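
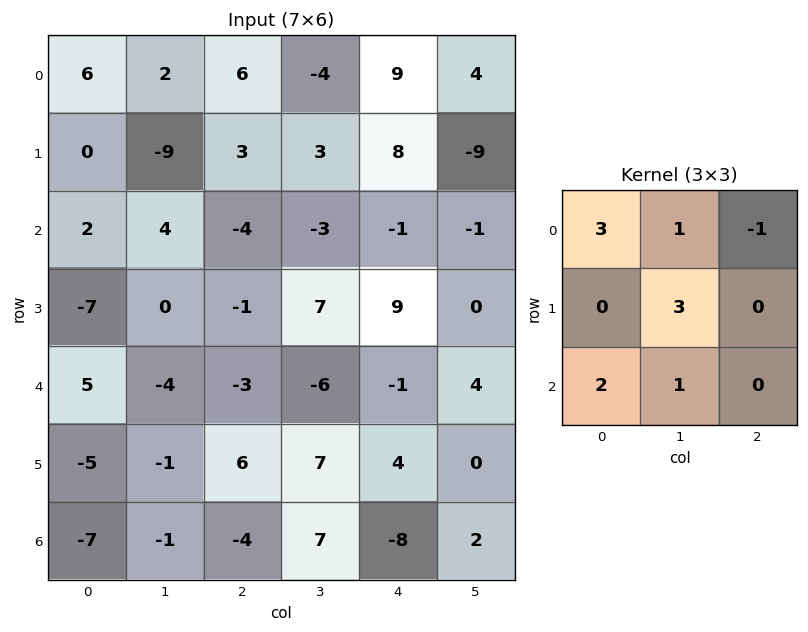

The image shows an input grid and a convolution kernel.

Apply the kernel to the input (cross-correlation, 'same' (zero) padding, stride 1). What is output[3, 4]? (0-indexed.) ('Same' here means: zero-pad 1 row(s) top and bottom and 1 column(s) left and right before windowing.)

5

The receptive field on the zero-padded input at this output position is [-3 -1 -1 / 7 9 0 / -6 -1 4]. Elementwise product with the kernel and sum: -3·3 + -1·1 + -1·-1 + 9·3 + -6·2 + -1·1.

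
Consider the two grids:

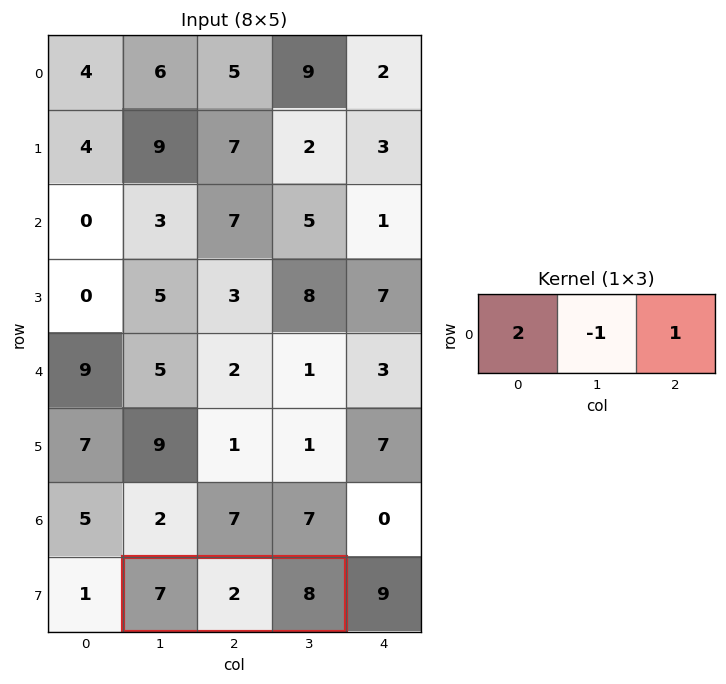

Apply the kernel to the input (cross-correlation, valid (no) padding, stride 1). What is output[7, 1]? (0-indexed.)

The receptive field on the input at this output position is [7 2 8]. Elementwise product with the kernel and sum: 7·2 + 2·-1 + 8·1.

20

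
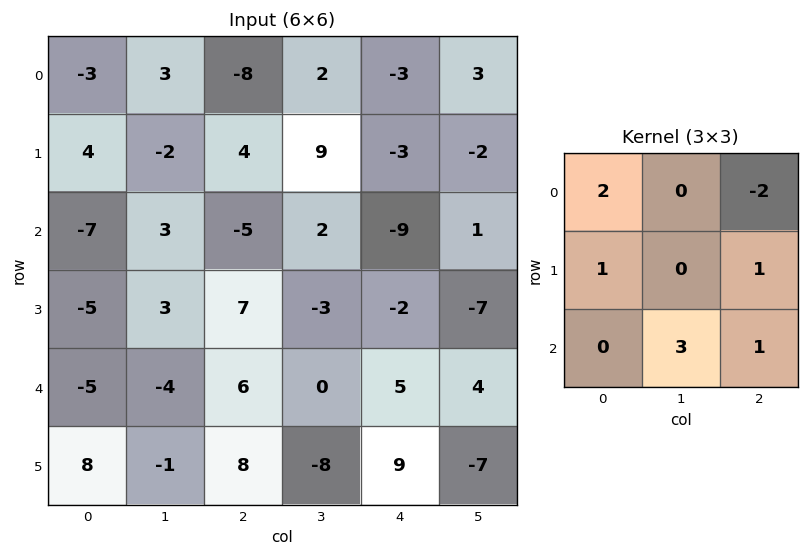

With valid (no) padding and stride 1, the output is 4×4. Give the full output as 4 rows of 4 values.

22 -4 -12 -21
4 1 -11 12
-8 20 18 11
-18 24 14 32

Output[0,0]: The receptive field on the input at this output position is [-3 3 -8 / 4 -2 4 / -7 3 -5]. Elementwise product with the kernel and sum: -3·2 + -8·-2 + 4·1 + 4·1 + 3·3 + -5·1.
Output[0,1]: The receptive field on the input at this output position is [3 -8 2 / -2 4 9 / 3 -5 2]. Elementwise product with the kernel and sum: 3·2 + 2·-2 + -2·1 + 9·1 + -5·3 + 2·1.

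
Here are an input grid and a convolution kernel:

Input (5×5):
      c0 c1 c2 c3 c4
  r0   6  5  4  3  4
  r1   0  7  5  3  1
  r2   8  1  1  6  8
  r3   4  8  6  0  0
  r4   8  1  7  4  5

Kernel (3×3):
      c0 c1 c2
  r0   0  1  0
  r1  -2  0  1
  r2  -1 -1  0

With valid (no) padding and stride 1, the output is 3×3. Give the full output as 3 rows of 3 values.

1 -9 -13
-20 -5 3
-10 -23 -17

Output[0,0]: The receptive field on the input at this output position is [6 5 4 / 0 7 5 / 8 1 1]. Elementwise product with the kernel and sum: 5·1 + 0·-2 + 5·1 + 8·-1 + 1·-1.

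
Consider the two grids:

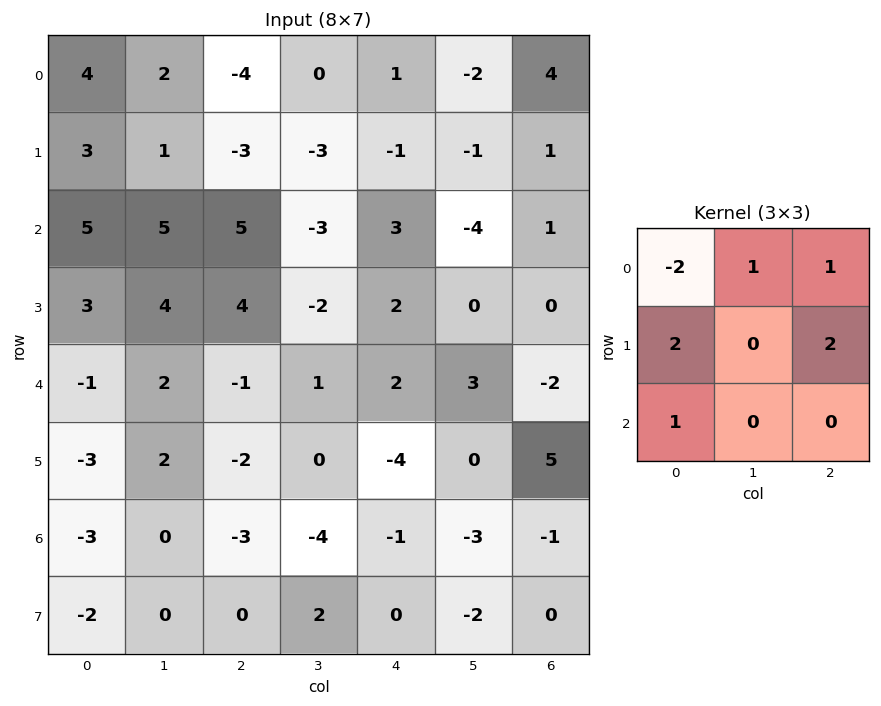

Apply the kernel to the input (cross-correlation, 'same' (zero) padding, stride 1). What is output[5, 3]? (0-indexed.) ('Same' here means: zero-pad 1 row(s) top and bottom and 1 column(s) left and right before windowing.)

The receptive field on the zero-padded input at this output position is [-1 1 2 / -2 0 -4 / -3 -4 -1]. Elementwise product with the kernel and sum: -1·-2 + 1·1 + 2·1 + -2·2 + -4·2 + -3·1.

-10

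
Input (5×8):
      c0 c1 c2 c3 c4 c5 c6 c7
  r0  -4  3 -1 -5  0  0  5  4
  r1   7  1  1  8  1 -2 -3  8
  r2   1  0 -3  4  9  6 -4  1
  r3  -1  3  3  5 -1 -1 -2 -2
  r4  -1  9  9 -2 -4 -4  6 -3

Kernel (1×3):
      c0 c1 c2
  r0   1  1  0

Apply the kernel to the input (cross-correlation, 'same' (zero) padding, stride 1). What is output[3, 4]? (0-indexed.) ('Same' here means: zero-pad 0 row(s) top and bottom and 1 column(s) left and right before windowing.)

4

The receptive field on the zero-padded input at this output position is [5 -1 -1]. Elementwise product with the kernel and sum: 5·1 + -1·1.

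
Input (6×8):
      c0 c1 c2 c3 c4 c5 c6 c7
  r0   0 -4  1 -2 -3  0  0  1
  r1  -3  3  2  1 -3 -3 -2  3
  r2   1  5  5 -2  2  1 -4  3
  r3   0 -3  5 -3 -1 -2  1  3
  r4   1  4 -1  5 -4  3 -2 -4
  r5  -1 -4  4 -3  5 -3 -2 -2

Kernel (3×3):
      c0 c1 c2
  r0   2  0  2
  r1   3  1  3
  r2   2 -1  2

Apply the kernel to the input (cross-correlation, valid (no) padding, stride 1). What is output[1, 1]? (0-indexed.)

5

The receptive field on the input at this output position is [3 2 1 / 5 5 -2 / -3 5 -3]. Elementwise product with the kernel and sum: 3·2 + 1·2 + 5·3 + 5·1 + -2·3 + -3·2 + 5·-1 + -3·2.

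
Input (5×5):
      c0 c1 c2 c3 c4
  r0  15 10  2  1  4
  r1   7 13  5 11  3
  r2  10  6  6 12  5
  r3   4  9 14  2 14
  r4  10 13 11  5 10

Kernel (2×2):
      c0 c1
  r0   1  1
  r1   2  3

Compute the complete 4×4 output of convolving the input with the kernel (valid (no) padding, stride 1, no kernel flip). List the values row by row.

Output[0,0]: The receptive field on the input at this output position is [15 10 / 7 13]. Elementwise product with the kernel and sum: 15·1 + 10·1 + 7·2 + 13·3.
Output[0,1]: The receptive field on the input at this output position is [10 2 / 13 5]. Elementwise product with the kernel and sum: 10·1 + 2·1 + 13·2 + 5·3.

78 53 46 36
58 48 64 53
51 72 52 63
72 82 53 56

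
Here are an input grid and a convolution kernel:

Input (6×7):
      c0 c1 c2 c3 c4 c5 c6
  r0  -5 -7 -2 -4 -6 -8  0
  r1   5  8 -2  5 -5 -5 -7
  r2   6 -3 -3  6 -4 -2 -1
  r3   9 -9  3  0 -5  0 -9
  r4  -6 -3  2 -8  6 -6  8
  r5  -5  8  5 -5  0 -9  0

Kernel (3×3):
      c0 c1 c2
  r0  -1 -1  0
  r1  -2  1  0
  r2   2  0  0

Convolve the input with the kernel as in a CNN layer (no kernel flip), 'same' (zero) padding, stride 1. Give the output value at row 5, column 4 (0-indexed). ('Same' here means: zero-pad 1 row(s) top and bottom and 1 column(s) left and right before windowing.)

The receptive field on the zero-padded input at this output position is [-8 6 -6 / -5 0 -9 / 0 0 0]. Elementwise product with the kernel and sum: -8·-1 + 6·-1 + -5·-2 + 0·1 + 0·2.

12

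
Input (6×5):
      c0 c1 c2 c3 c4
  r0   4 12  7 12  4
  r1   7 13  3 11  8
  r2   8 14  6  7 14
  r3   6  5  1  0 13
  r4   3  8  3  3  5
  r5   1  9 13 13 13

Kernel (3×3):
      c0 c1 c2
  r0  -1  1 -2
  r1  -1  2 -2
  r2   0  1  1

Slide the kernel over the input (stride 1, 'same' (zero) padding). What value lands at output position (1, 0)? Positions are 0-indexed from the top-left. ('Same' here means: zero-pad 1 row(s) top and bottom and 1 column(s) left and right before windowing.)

The receptive field on the zero-padded input at this output position is [0 4 12 / 0 7 13 / 0 8 14]. Elementwise product with the kernel and sum: 0·-1 + 4·1 + 12·-2 + 0·-1 + 7·2 + 13·-2 + 8·1 + 14·1.

-10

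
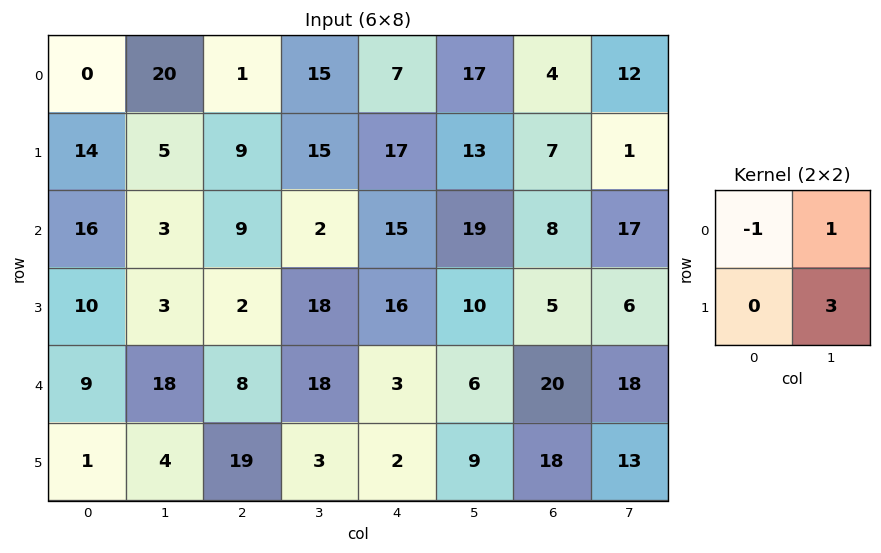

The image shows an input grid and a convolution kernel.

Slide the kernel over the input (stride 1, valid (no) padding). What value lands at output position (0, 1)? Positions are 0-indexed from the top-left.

8

The receptive field on the input at this output position is [20 1 / 5 9]. Elementwise product with the kernel and sum: 20·-1 + 1·1 + 9·3.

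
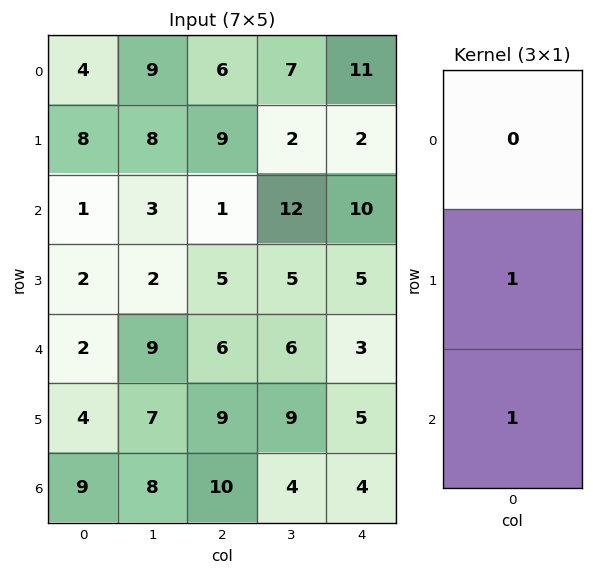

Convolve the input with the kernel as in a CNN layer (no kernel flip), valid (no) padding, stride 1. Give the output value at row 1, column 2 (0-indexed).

The receptive field on the input at this output position is [9 / 1 / 5]. Elementwise product with the kernel and sum: 1·1 + 5·1.

6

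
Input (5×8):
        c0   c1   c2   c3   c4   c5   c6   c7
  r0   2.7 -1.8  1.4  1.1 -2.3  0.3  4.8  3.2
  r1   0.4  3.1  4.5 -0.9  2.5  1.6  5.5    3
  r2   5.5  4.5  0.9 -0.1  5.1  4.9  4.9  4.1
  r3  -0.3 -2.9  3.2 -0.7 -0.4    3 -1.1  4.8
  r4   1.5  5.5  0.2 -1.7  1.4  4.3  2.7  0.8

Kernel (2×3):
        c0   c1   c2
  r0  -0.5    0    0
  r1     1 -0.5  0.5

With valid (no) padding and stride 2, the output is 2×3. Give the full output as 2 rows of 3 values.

Output[0,0]: The receptive field on the input at this output position is [2.7 -1.8 1.4 / 0.4 3.1 4.5]. Elementwise product with the kernel and sum: 2.7·-0.5 + 0.4·1 + 3.1·-0.5 + 4.5·0.5.

-0.25 5.5 5.6
0 2.9 -5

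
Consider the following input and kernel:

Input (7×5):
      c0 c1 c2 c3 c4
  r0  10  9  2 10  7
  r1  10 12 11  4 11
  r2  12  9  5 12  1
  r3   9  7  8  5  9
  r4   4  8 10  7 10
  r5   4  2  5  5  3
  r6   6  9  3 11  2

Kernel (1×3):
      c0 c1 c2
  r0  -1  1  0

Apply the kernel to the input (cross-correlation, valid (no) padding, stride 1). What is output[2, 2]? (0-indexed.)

The receptive field on the input at this output position is [5 12 1]. Elementwise product with the kernel and sum: 5·-1 + 12·1.

7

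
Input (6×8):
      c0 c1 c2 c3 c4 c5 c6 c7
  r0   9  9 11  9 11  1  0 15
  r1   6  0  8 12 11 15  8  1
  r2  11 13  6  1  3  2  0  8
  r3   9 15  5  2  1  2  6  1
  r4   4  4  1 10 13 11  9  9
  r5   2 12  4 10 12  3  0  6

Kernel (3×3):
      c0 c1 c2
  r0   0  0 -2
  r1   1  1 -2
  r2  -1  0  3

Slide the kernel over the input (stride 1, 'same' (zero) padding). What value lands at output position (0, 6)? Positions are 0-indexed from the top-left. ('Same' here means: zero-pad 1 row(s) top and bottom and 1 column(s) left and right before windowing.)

The receptive field on the zero-padded input at this output position is [0 0 0 / 1 0 15 / 15 8 1]. Elementwise product with the kernel and sum: 0·-2 + 1·1 + 0·1 + 15·-2 + 15·-1 + 1·3.

-41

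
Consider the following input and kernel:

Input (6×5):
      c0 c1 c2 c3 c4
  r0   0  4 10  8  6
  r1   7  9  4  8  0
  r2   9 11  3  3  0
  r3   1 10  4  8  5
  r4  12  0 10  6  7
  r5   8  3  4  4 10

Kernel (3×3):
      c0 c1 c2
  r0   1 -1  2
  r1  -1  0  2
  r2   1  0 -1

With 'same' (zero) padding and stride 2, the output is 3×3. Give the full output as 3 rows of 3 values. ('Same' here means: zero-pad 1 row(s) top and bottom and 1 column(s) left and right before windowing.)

Output[0,0]: The receptive field on the zero-padded input at this output position is [0 0 0 / 0 0 4 / 0 7 9]. Elementwise product with the kernel and sum: 0·1 + 0·-1 + 0·2 + 0·-1 + 4·2 + 0·1 + 9·-1.
Output[0,1]: The receptive field on the zero-padded input at this output position is [0 0 0 / 4 10 8 / 9 4 8]. Elementwise product with the kernel and sum: 0·1 + 0·-1 + 0·2 + 4·-1 + 8·2 + 9·1 + 8·-1.

-1 13 0
23 18 13
16 33 1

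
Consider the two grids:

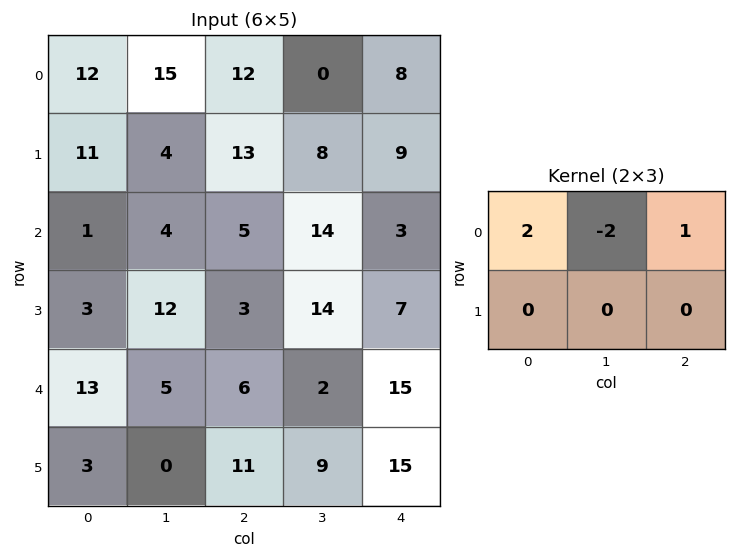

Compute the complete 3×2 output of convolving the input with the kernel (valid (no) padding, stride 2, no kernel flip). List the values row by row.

Output[0,0]: The receptive field on the input at this output position is [12 15 12 / 11 4 13]. Elementwise product with the kernel and sum: 12·2 + 15·-2 + 12·1.

6 32
-1 -15
22 23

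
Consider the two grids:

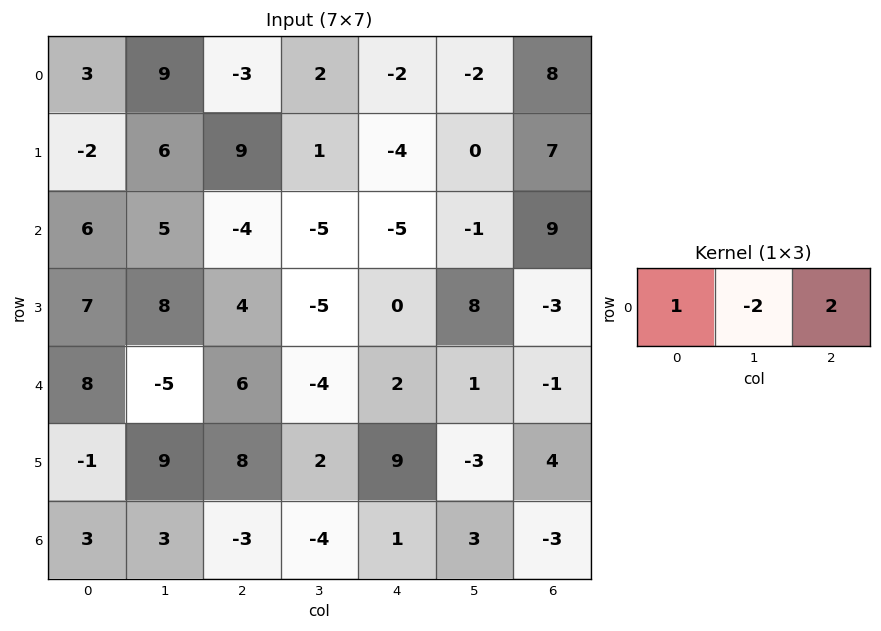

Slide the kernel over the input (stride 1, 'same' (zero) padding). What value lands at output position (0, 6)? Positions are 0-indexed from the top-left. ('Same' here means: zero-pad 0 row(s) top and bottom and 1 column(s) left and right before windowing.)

-18

The receptive field on the zero-padded input at this output position is [-2 8 0]. Elementwise product with the kernel and sum: -2·1 + 8·-2 + 0·2.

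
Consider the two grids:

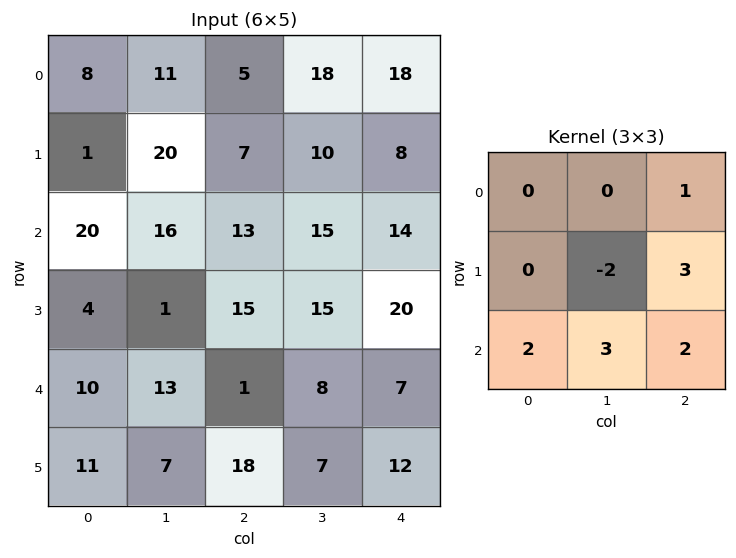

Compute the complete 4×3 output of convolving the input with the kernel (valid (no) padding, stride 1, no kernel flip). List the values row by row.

100 135 121
55 106 135
117 75 84
71 119 106

Output[0,0]: The receptive field on the input at this output position is [8 11 5 / 1 20 7 / 20 16 13]. Elementwise product with the kernel and sum: 5·1 + 20·-2 + 7·3 + 20·2 + 16·3 + 13·2.
Output[0,1]: The receptive field on the input at this output position is [11 5 18 / 20 7 10 / 16 13 15]. Elementwise product with the kernel and sum: 18·1 + 7·-2 + 10·3 + 16·2 + 13·3 + 15·2.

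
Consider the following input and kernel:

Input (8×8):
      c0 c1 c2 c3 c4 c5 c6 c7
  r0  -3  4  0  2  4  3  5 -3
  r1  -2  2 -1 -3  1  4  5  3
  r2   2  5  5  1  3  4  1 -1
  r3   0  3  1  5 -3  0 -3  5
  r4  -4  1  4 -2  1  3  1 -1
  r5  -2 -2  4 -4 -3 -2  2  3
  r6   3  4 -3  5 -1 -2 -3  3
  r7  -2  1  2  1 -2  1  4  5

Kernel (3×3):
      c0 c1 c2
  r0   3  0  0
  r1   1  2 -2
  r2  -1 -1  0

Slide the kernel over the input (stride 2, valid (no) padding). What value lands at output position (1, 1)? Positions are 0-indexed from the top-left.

The receptive field on the input at this output position is [5 1 3 / 1 5 -3 / 4 -2 1]. Elementwise product with the kernel and sum: 5·3 + 1·1 + 5·2 + -3·-2 + 4·-1 + -2·-1.

30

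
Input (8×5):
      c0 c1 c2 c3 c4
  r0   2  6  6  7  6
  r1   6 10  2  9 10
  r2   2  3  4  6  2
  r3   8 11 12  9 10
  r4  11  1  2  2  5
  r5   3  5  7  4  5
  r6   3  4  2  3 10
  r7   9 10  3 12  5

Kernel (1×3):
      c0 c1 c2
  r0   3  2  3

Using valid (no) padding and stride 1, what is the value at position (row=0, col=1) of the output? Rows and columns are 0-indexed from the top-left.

The receptive field on the input at this output position is [6 6 7]. Elementwise product with the kernel and sum: 6·3 + 6·2 + 7·3.

51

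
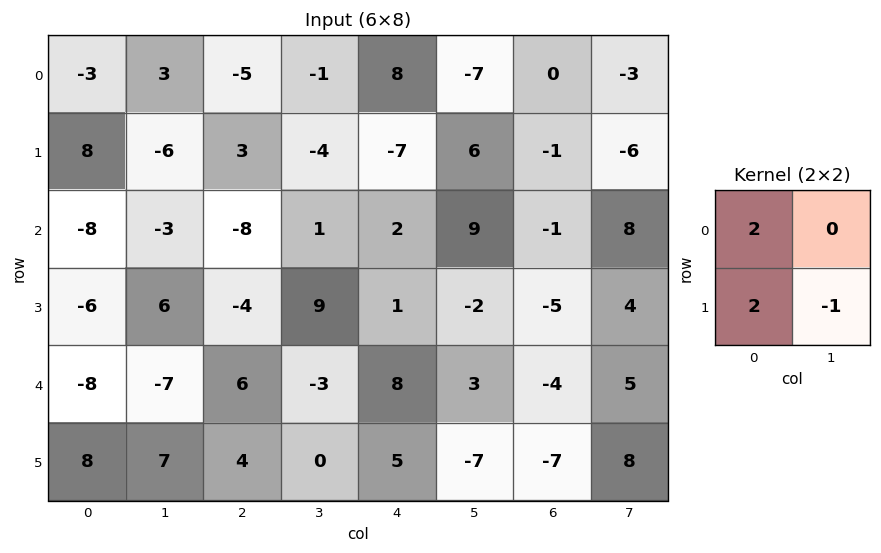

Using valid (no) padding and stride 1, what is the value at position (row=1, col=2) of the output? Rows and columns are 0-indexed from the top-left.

-11

The receptive field on the input at this output position is [3 -4 / -8 1]. Elementwise product with the kernel and sum: 3·2 + -8·2 + 1·-1.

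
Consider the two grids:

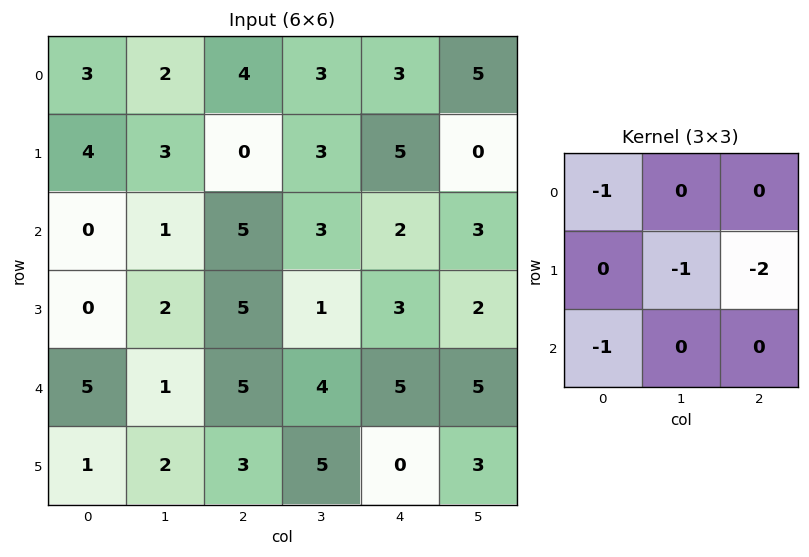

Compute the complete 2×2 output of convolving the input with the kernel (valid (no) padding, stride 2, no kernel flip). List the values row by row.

-6 -22
-17 -17

Output[0,0]: The receptive field on the input at this output position is [3 2 4 / 4 3 0 / 0 1 5]. Elementwise product with the kernel and sum: 3·-1 + 3·-1 + 0·-2 + 0·-1.
Output[0,1]: The receptive field on the input at this output position is [4 3 3 / 0 3 5 / 5 3 2]. Elementwise product with the kernel and sum: 4·-1 + 3·-1 + 5·-2 + 5·-1.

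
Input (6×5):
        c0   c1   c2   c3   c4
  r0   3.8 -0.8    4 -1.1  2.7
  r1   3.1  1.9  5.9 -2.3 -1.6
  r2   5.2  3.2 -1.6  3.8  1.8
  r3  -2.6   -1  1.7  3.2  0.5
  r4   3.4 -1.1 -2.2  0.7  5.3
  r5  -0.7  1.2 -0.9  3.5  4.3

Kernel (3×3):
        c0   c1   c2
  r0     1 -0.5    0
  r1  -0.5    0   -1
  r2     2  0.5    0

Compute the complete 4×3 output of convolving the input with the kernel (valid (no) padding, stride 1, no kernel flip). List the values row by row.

Output[0,0]: The receptive field on the input at this output position is [3.8 -0.8 4 / 3.1 1.9 5.9 / 5.2 3.2 -1.6]. Elementwise product with the kernel and sum: 3.8·1 + -0.8·-0.5 + 3.1·-0.5 + 5.9·-1 + 5.2·2 + 3.2·0.5.
Output[0,1]: The receptive field on the input at this output position is [-0.8 4 -1.1 / 1.9 5.9 -2.3 / 3.2 -1.6 3.8]. Elementwise product with the kernel and sum: -0.8·1 + 4·-0.5 + 1.9·-0.5 + -2.3·-1 + 3.2·2 + -1.6·0.5.

8.75 4.15 1.9
-4.55 -7.6 11.05
9.45 -2 -8.9
-2.4 -0.05 -4.15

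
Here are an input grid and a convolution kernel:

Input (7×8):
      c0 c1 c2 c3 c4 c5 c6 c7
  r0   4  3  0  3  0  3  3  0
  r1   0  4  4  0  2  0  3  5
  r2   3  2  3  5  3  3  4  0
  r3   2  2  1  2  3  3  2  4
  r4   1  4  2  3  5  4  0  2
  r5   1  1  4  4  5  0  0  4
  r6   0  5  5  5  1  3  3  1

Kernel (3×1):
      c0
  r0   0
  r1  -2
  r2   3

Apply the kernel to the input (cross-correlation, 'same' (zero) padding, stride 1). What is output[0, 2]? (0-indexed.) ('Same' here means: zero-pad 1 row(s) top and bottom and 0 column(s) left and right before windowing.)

12

The receptive field on the zero-padded input at this output position is [0 / 0 / 4]. Elementwise product with the kernel and sum: 0·-2 + 4·3.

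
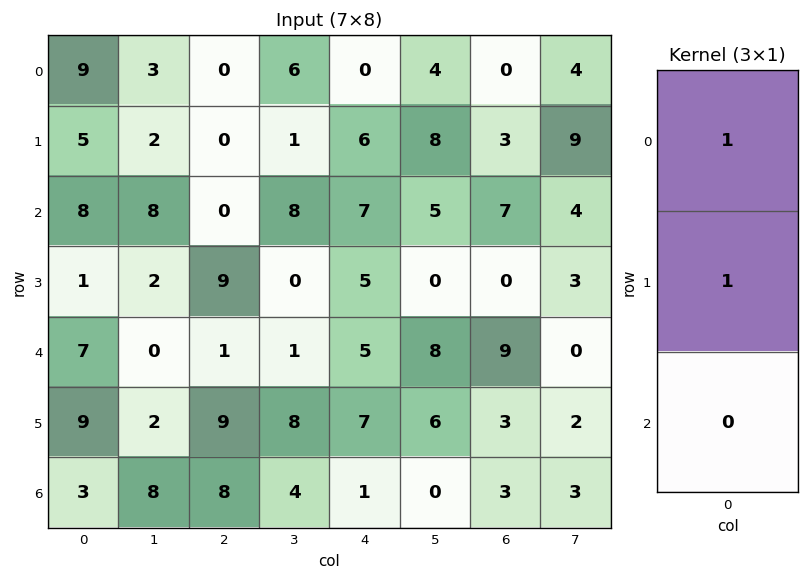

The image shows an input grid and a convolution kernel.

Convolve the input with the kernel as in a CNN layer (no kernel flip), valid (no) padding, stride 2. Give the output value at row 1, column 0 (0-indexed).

The receptive field on the input at this output position is [8 / 1 / 7]. Elementwise product with the kernel and sum: 8·1 + 1·1.

9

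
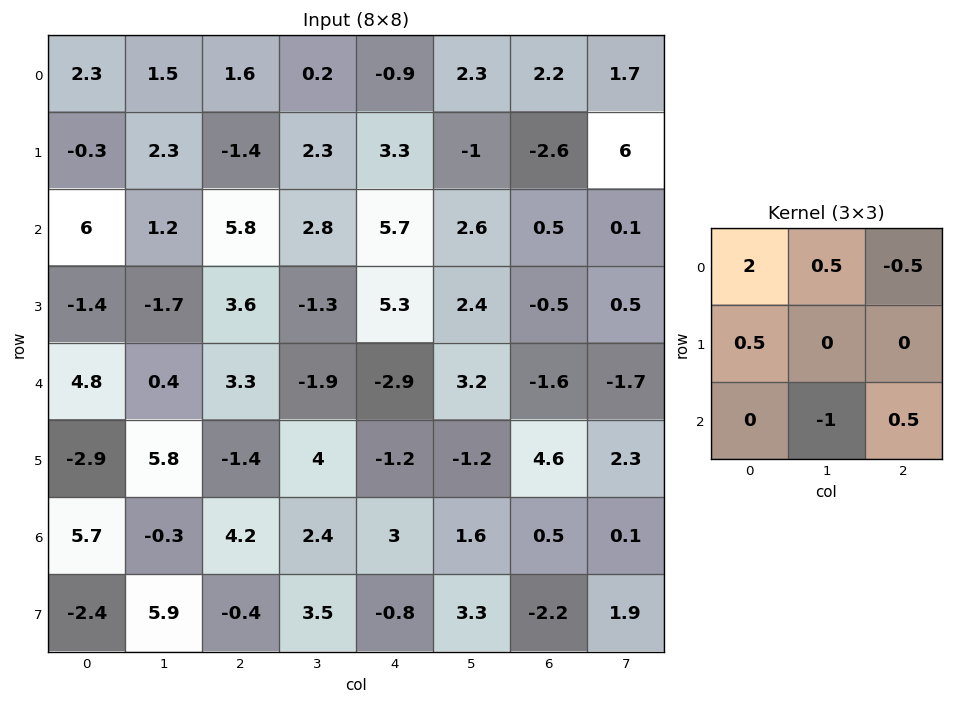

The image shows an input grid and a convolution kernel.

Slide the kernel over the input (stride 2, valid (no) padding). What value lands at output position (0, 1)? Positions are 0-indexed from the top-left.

The receptive field on the input at this output position is [1.6 0.2 -0.9 / -1.4 2.3 3.3 / 5.8 2.8 5.7]. Elementwise product with the kernel and sum: 1.6·2 + 0.2·0.5 + -0.9·-0.5 + -1.4·0.5 + 2.8·-1 + 5.7·0.5.

3.1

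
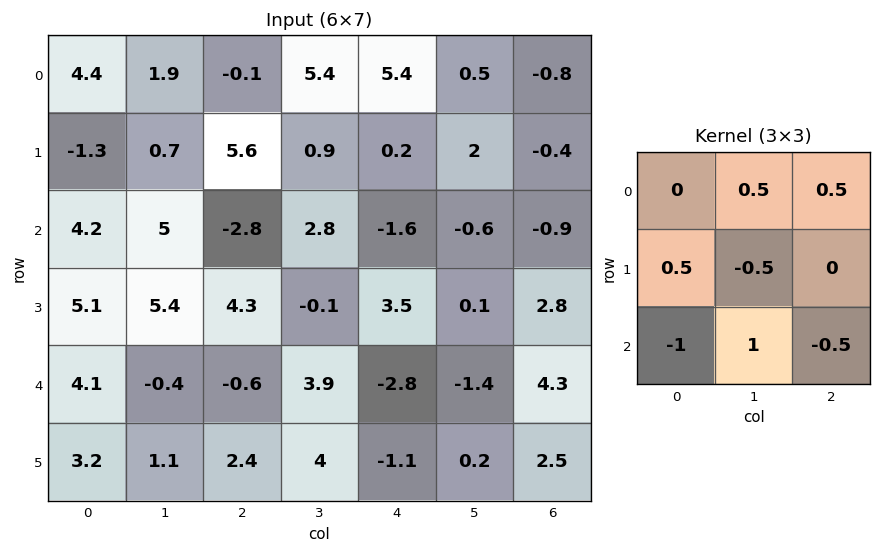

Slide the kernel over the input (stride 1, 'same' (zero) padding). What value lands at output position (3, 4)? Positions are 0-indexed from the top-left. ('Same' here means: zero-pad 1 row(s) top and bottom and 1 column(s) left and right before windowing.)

The receptive field on the zero-padded input at this output position is [2.8 -1.6 -0.6 / -0.1 3.5 0.1 / 3.9 -2.8 -1.4]. Elementwise product with the kernel and sum: -1.6·0.5 + -0.6·0.5 + -0.1·0.5 + 3.5·-0.5 + 3.9·-1 + -2.8·1 + -1.4·-0.5.

-8.9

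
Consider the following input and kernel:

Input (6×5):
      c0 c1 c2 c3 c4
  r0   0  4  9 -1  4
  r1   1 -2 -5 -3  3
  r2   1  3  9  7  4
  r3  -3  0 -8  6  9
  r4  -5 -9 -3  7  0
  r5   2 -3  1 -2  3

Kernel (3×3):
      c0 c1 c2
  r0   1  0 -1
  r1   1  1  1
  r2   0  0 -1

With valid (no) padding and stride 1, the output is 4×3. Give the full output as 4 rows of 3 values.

-24 -12 -4
27 14 3
-16 -13 12
-13 -9 -16

Output[0,0]: The receptive field on the input at this output position is [0 4 9 / 1 -2 -5 / 1 3 9]. Elementwise product with the kernel and sum: 0·1 + 9·-1 + 1·1 + -2·1 + -5·1 + 9·-1.
Output[0,1]: The receptive field on the input at this output position is [4 9 -1 / -2 -5 -3 / 3 9 7]. Elementwise product with the kernel and sum: 4·1 + -1·-1 + -2·1 + -5·1 + -3·1 + 7·-1.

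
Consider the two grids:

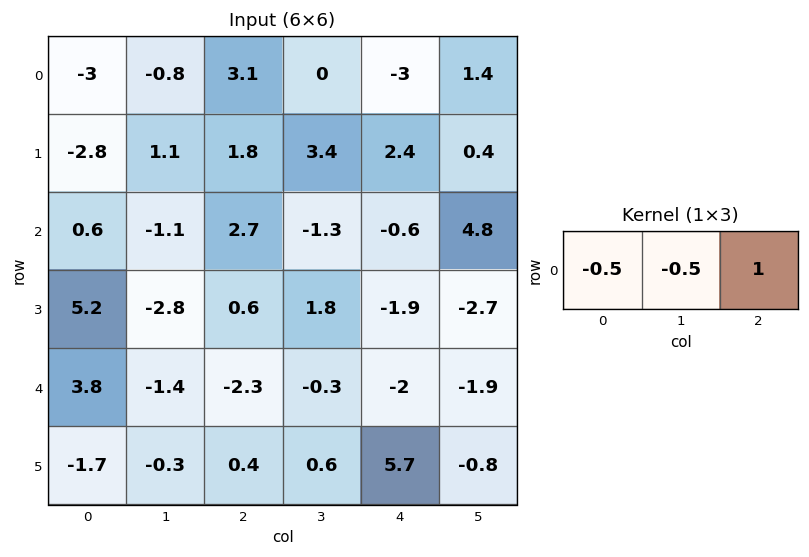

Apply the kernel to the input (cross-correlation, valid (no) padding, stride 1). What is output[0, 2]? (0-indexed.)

The receptive field on the input at this output position is [3.1 0 -3]. Elementwise product with the kernel and sum: 3.1·-0.5 + 0·-0.5 + -3·1.

-4.55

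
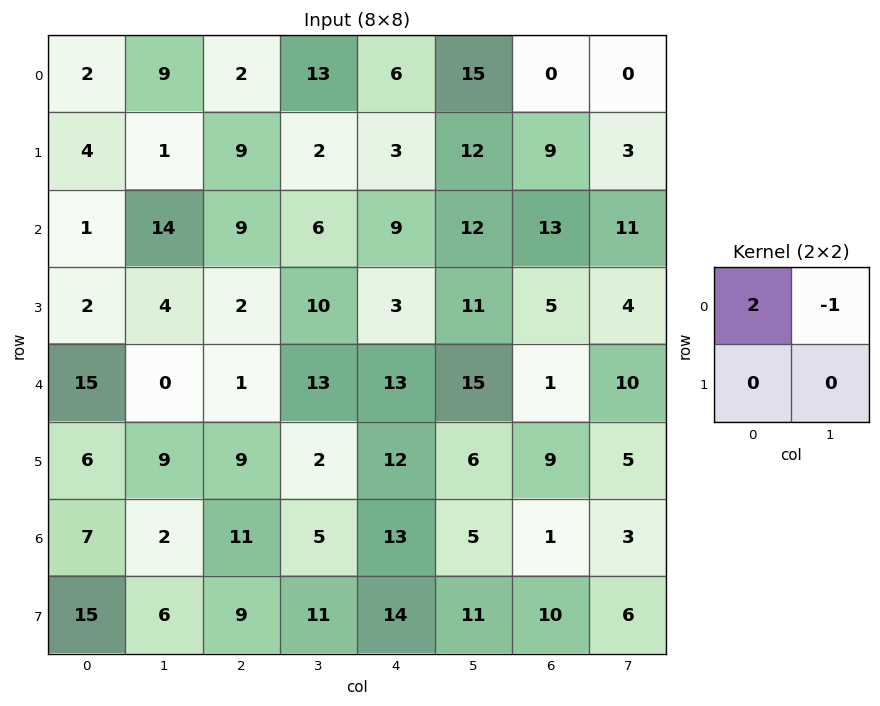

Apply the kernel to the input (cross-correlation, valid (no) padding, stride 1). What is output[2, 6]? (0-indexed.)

The receptive field on the input at this output position is [13 11 / 5 4]. Elementwise product with the kernel and sum: 13·2 + 11·-1.

15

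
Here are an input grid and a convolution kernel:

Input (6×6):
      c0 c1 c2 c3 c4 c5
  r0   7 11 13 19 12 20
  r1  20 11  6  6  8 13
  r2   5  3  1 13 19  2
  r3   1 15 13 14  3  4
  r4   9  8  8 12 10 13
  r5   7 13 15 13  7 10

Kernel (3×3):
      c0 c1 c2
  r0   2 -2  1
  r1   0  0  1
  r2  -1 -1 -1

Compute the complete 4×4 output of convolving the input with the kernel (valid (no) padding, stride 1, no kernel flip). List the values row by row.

Output[0,0]: The receptive field on the input at this output position is [7 11 13 / 20 11 6 / 5 3 1]. Elementwise product with the kernel and sum: 7·2 + 11·-2 + 13·1 + 6·1 + 5·-1 + 3·-1 + 1·-1.
Output[0,1]: The receptive field on the input at this output position is [11 13 19 / 11 6 6 / 3 1 13]. Elementwise product with the kernel and sum: 11·2 + 13·-2 + 19·1 + 6·1 + 3·-1 + 1·-1 + 13·-1.

2 4 -25 13
-4 -13 -3 -10
-7 3 -32 -41
-42 -11 -24 9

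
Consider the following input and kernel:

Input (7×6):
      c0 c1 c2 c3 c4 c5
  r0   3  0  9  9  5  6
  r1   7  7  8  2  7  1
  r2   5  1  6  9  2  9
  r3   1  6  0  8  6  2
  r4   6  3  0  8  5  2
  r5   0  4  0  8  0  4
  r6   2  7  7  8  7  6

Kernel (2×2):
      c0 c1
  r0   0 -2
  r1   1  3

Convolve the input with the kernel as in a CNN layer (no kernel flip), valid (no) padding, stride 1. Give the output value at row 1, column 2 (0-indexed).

The receptive field on the input at this output position is [8 2 / 6 9]. Elementwise product with the kernel and sum: 2·-2 + 6·1 + 9·3.

29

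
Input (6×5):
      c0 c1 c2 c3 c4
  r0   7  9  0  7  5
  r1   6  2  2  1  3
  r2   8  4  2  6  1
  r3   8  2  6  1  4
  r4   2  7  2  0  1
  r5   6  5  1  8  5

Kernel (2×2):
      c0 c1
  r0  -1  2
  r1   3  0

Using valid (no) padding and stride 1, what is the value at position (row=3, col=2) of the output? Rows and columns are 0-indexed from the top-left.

2

The receptive field on the input at this output position is [6 1 / 2 0]. Elementwise product with the kernel and sum: 6·-1 + 1·2 + 2·3.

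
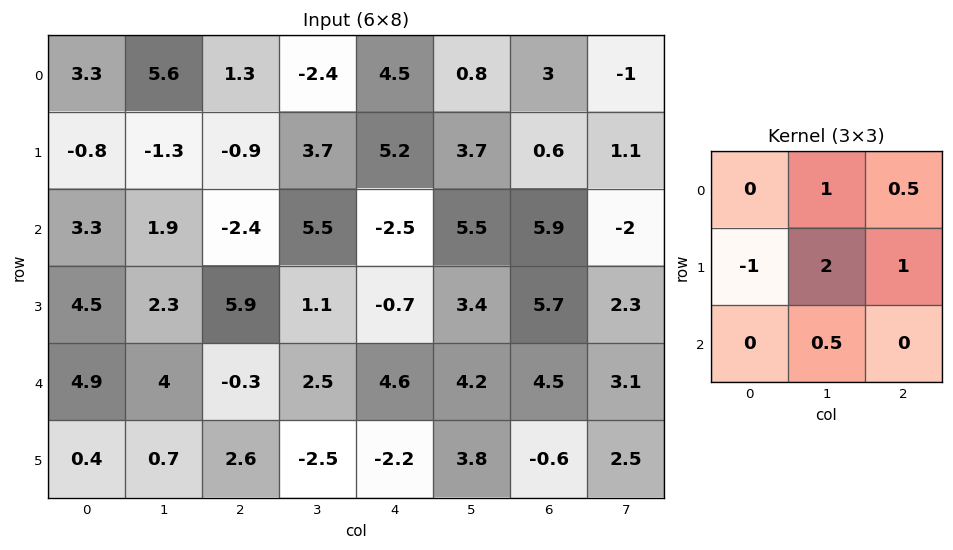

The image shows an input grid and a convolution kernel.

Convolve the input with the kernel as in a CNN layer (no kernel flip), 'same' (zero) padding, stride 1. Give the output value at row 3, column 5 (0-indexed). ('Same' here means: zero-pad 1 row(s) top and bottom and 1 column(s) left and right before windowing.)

The receptive field on the zero-padded input at this output position is [-2.5 5.5 5.9 / -0.7 3.4 5.7 / 4.6 4.2 4.5]. Elementwise product with the kernel and sum: 5.5·1 + 5.9·0.5 + -0.7·-1 + 3.4·2 + 5.7·1 + 4.2·0.5.

23.75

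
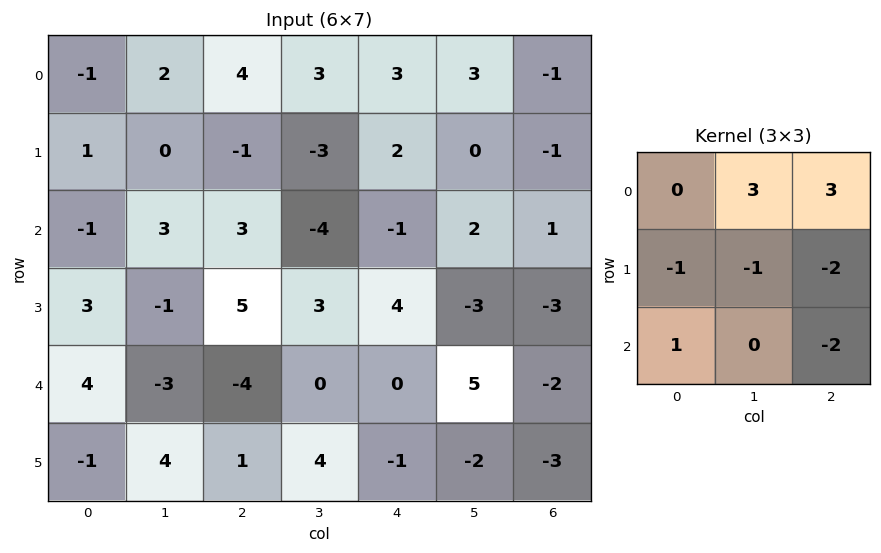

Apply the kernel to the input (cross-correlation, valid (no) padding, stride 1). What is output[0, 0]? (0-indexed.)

The receptive field on the input at this output position is [-1 2 4 / 1 0 -1 / -1 3 3]. Elementwise product with the kernel and sum: 2·3 + 4·3 + 1·-1 + 0·-1 + -1·-2 + -1·1 + 3·-2.

12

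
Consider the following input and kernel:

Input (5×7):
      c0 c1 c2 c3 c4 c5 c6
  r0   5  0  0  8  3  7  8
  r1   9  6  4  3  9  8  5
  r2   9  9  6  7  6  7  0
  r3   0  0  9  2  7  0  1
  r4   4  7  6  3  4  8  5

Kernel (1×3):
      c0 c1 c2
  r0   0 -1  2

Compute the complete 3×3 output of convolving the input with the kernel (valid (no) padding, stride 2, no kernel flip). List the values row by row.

0 -2 9
3 5 -7
5 5 2

Output[0,0]: The receptive field on the input at this output position is [5 0 0]. Elementwise product with the kernel and sum: 0·-1 + 0·2.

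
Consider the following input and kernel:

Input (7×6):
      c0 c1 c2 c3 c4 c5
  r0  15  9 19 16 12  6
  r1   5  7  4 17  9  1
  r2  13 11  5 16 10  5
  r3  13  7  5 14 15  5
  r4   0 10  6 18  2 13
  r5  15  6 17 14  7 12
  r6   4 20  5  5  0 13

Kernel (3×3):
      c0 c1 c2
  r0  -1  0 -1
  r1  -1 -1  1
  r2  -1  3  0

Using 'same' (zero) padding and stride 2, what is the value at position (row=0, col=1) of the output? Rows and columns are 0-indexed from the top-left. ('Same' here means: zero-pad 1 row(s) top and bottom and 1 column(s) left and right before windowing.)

-7

The receptive field on the zero-padded input at this output position is [0 0 0 / 9 19 16 / 7 4 17]. Elementwise product with the kernel and sum: 0·-1 + 0·-1 + 9·-1 + 19·-1 + 16·1 + 7·-1 + 4·3.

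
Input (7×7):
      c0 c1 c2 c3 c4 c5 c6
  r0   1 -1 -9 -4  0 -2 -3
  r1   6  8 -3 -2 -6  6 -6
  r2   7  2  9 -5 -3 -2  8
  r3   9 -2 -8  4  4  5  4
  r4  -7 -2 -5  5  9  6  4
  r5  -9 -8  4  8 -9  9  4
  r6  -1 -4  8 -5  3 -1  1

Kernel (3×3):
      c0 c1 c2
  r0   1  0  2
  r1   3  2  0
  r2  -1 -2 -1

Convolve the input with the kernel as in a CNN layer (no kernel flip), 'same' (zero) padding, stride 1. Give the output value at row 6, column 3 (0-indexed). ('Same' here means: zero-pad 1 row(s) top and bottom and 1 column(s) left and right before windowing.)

0

The receptive field on the zero-padded input at this output position is [4 8 -9 / 8 -5 3 / 0 0 0]. Elementwise product with the kernel and sum: 4·1 + -9·2 + 8·3 + -5·2 + 0·-1 + 0·-2 + 0·-1.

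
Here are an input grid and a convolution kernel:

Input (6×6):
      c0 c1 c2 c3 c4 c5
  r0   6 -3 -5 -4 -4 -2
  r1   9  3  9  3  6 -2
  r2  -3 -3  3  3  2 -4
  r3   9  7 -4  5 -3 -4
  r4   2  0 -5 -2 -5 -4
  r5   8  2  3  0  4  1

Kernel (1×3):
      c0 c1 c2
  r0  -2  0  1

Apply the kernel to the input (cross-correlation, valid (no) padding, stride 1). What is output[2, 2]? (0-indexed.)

The receptive field on the input at this output position is [3 3 2]. Elementwise product with the kernel and sum: 3·-2 + 2·1.

-4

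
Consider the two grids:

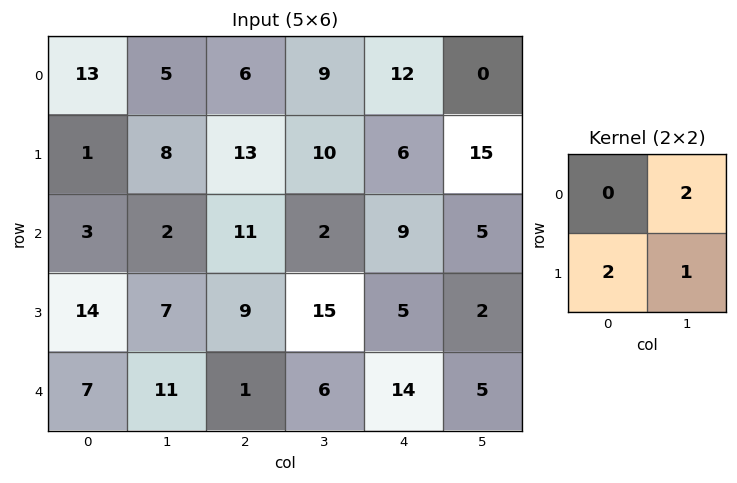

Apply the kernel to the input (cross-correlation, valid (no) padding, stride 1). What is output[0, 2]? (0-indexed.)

54

The receptive field on the input at this output position is [6 9 / 13 10]. Elementwise product with the kernel and sum: 9·2 + 13·2 + 10·1.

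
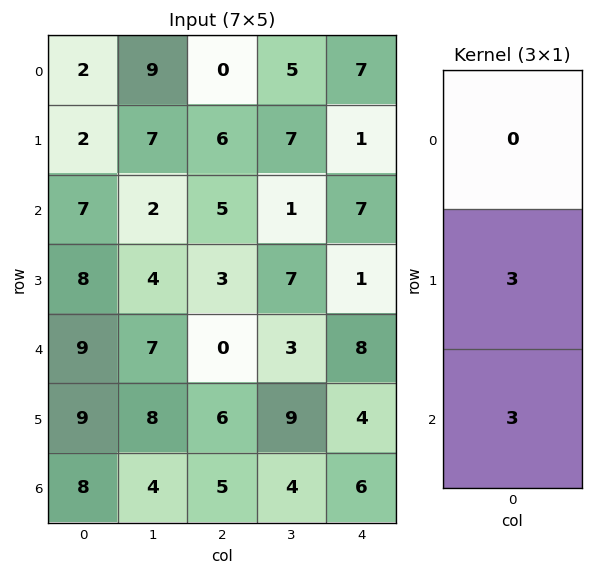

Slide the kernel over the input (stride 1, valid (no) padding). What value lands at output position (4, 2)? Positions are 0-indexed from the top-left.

The receptive field on the input at this output position is [0 / 6 / 5]. Elementwise product with the kernel and sum: 6·3 + 5·3.

33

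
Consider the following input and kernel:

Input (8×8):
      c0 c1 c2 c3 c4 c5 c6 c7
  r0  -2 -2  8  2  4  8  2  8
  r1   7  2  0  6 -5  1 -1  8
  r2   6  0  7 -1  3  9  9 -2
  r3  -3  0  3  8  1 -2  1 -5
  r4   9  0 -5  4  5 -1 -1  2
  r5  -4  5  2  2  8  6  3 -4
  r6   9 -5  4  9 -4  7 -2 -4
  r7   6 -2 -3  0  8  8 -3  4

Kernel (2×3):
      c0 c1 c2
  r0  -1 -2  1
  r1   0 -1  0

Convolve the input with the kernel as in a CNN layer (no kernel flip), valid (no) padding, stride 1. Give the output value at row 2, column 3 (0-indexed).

The receptive field on the input at this output position is [-1 3 9 / 8 1 -2]. Elementwise product with the kernel and sum: -1·-1 + 3·-2 + 9·1 + 1·-1.

3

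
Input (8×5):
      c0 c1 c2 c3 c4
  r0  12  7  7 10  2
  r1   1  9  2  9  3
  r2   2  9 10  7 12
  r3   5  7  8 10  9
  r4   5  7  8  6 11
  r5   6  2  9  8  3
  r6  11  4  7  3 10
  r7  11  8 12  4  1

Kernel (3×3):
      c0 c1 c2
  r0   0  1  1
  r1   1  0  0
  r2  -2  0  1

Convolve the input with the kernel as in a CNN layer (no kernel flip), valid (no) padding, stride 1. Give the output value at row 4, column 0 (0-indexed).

6

The receptive field on the input at this output position is [5 7 8 / 6 2 9 / 11 4 7]. Elementwise product with the kernel and sum: 7·1 + 8·1 + 6·1 + 11·-2 + 7·1.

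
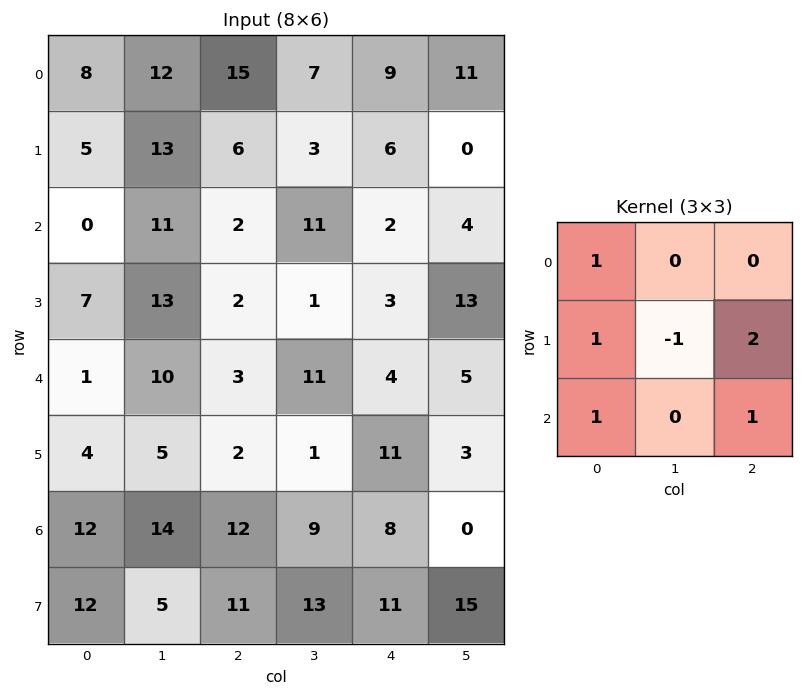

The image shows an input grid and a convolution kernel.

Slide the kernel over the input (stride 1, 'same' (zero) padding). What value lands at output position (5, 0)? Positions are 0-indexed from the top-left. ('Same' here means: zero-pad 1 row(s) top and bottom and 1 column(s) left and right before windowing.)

The receptive field on the zero-padded input at this output position is [0 1 10 / 0 4 5 / 0 12 14]. Elementwise product with the kernel and sum: 0·1 + 0·1 + 4·-1 + 5·2 + 0·1 + 14·1.

20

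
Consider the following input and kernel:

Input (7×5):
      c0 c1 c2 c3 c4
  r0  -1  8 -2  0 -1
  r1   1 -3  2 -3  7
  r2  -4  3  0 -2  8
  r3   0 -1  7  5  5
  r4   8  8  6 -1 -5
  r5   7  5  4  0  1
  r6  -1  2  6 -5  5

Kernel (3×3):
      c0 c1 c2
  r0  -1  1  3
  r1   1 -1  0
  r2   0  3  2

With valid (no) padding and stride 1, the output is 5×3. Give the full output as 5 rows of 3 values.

Output[0,0]: The receptive field on the input at this output position is [-1 8 -2 / 1 -3 2 / -4 3 0]. Elementwise product with the kernel and sum: -1·-1 + 8·1 + -2·3 + 1·1 + -3·-1 + 3·3 + 0·2.
Output[0,1]: The receptive field on the input at this output position is [8 -2 0 / -3 2 -3 / 3 0 -2]. Elementwise product with the kernel and sum: 8·-1 + -2·1 + 0·3 + -3·1 + 2·-1 + 0·3 + -2·2.

16 -19 14
6 30 43
44 -1 11
43 37 22
38 4 -23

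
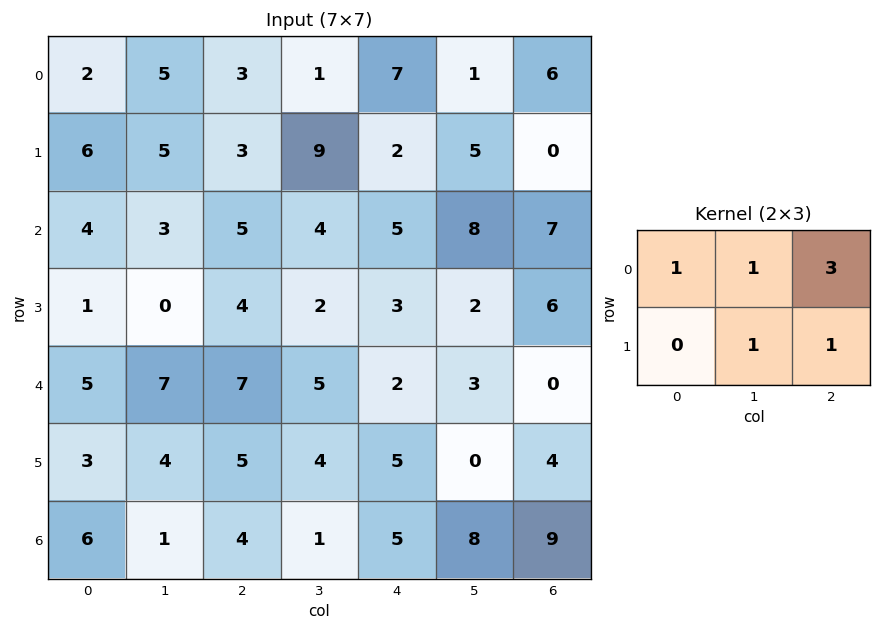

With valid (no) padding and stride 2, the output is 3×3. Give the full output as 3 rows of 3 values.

24 36 31
26 29 42
42 27 9

Output[0,0]: The receptive field on the input at this output position is [2 5 3 / 6 5 3]. Elementwise product with the kernel and sum: 2·1 + 5·1 + 3·3 + 5·1 + 3·1.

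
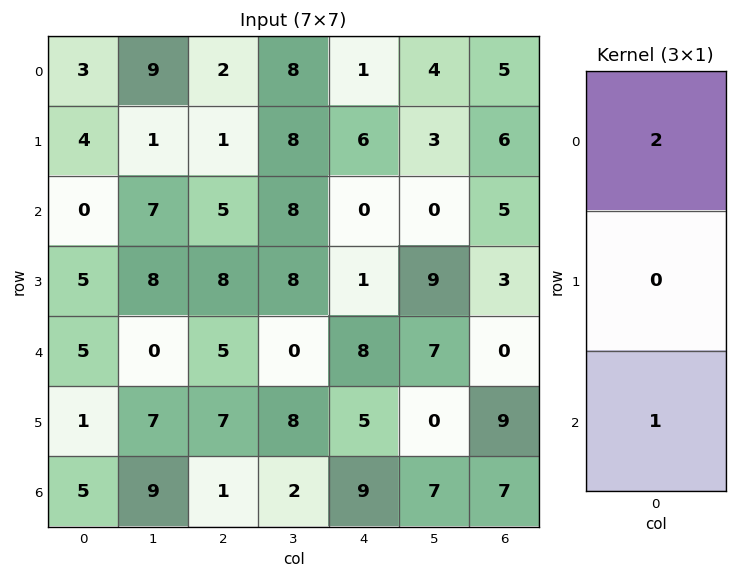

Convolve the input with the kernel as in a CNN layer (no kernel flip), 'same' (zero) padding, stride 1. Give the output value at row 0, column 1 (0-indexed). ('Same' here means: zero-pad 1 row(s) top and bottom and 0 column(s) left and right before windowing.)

The receptive field on the zero-padded input at this output position is [0 / 9 / 1]. Elementwise product with the kernel and sum: 0·2 + 1·1.

1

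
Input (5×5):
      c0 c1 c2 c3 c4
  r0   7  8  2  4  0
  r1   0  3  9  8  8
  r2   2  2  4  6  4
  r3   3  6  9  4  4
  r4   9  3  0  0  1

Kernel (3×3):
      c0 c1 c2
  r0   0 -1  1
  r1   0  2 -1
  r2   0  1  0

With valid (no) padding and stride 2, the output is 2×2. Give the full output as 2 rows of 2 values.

Output[0,0]: The receptive field on the input at this output position is [7 8 2 / 0 3 9 / 2 2 4]. Elementwise product with the kernel and sum: 8·-1 + 2·1 + 3·2 + 9·-1 + 2·1.

-7 10
8 2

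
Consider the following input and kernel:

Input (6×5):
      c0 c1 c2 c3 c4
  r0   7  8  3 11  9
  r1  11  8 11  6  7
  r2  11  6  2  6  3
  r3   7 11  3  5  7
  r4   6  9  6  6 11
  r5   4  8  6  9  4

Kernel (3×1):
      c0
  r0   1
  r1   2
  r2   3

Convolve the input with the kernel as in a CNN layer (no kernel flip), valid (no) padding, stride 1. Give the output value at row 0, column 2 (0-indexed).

The receptive field on the input at this output position is [3 / 11 / 2]. Elementwise product with the kernel and sum: 3·1 + 11·2 + 2·3.

31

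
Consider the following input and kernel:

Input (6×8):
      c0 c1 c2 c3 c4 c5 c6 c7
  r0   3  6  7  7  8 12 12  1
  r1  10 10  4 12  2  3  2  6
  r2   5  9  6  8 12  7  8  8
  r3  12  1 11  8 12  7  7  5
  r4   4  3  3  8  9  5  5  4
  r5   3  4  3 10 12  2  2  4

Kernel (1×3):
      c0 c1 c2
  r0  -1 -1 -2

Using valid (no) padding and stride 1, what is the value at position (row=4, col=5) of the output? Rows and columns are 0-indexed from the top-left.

-18

The receptive field on the input at this output position is [5 5 4]. Elementwise product with the kernel and sum: 5·-1 + 5·-1 + 4·-2.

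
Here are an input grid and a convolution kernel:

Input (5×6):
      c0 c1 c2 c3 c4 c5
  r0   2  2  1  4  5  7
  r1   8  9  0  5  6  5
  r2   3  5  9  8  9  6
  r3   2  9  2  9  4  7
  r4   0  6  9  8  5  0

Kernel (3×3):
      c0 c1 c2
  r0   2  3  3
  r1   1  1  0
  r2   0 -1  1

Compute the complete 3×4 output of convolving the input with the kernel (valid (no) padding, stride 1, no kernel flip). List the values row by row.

34 27 35 52
44 54 45 63
62 71 77 69

Output[0,0]: The receptive field on the input at this output position is [2 2 1 / 8 9 0 / 3 5 9]. Elementwise product with the kernel and sum: 2·2 + 2·3 + 1·3 + 8·1 + 9·1 + 5·-1 + 9·1.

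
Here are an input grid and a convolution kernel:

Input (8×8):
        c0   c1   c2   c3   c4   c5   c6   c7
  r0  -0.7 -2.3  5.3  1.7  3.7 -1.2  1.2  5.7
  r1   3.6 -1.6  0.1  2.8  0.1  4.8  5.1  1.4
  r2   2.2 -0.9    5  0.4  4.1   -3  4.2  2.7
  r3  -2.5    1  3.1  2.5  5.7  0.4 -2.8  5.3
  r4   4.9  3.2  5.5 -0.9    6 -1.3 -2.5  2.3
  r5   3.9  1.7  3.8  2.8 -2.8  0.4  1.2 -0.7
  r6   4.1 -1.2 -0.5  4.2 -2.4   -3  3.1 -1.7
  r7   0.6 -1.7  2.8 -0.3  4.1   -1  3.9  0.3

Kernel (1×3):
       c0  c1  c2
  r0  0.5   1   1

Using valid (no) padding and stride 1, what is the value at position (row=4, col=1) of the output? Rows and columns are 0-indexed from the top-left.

6.2

The receptive field on the input at this output position is [3.2 5.5 -0.9]. Elementwise product with the kernel and sum: 3.2·0.5 + 5.5·1 + -0.9·1.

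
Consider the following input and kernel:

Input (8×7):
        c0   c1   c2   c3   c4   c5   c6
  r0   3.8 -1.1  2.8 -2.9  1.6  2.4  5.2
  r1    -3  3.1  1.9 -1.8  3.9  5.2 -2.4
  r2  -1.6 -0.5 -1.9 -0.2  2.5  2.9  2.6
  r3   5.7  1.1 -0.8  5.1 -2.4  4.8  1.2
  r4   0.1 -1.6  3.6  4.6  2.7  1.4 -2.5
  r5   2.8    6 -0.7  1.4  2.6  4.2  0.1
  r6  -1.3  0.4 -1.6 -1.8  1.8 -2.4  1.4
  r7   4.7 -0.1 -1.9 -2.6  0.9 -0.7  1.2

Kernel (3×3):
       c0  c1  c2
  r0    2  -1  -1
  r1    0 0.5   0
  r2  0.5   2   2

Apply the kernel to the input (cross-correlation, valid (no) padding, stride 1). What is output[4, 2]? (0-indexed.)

-0.2

The receptive field on the input at this output position is [3.6 4.6 2.7 / -0.7 1.4 2.6 / -1.6 -1.8 1.8]. Elementwise product with the kernel and sum: 3.6·2 + 4.6·-1 + 2.7·-1 + 1.4·0.5 + -1.6·0.5 + -1.8·2 + 1.8·2.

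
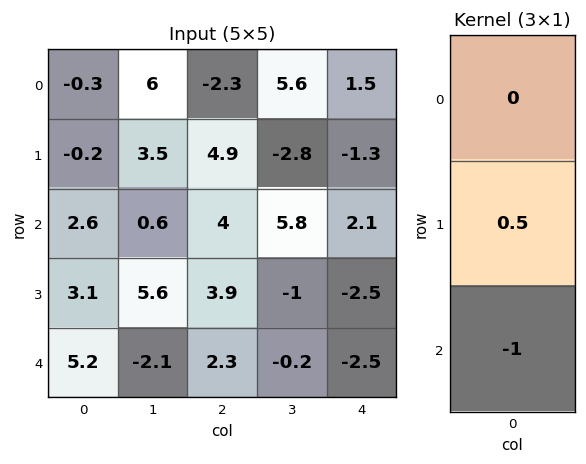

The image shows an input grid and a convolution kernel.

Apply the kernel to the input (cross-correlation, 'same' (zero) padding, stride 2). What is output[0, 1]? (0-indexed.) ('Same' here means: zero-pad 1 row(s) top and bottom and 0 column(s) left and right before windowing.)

-6.05

The receptive field on the zero-padded input at this output position is [0 / -2.3 / 4.9]. Elementwise product with the kernel and sum: -2.3·0.5 + 4.9·-1.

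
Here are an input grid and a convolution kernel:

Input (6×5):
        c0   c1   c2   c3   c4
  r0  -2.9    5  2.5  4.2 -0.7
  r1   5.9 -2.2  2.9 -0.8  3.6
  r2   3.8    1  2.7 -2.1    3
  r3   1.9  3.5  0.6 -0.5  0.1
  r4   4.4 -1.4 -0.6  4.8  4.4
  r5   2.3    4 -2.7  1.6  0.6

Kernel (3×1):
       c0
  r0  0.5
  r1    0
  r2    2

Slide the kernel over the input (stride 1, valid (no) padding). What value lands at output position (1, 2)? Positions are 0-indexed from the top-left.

2.65

The receptive field on the input at this output position is [2.9 / 2.7 / 0.6]. Elementwise product with the kernel and sum: 2.9·0.5 + 0.6·2.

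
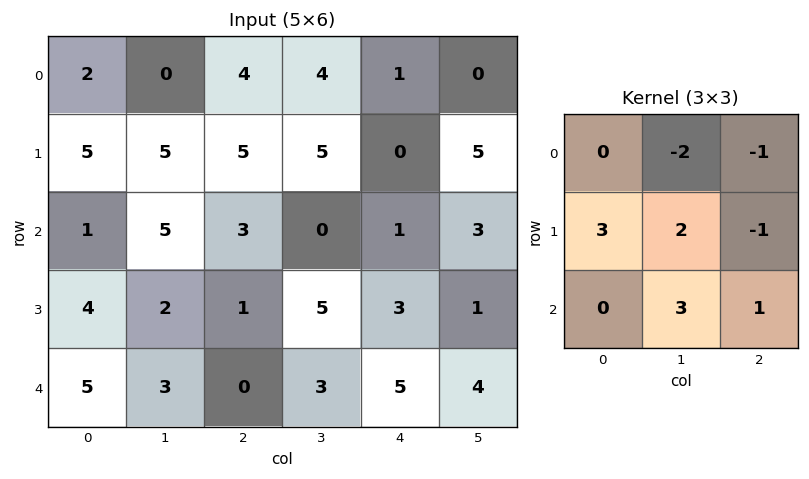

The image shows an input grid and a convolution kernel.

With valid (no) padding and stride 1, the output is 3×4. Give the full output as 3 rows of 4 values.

34 17 17 14
2 14 16 4
11 0 23 34

Output[0,0]: The receptive field on the input at this output position is [2 0 4 / 5 5 5 / 1 5 3]. Elementwise product with the kernel and sum: 0·-2 + 4·-1 + 5·3 + 5·2 + 5·-1 + 5·3 + 3·1.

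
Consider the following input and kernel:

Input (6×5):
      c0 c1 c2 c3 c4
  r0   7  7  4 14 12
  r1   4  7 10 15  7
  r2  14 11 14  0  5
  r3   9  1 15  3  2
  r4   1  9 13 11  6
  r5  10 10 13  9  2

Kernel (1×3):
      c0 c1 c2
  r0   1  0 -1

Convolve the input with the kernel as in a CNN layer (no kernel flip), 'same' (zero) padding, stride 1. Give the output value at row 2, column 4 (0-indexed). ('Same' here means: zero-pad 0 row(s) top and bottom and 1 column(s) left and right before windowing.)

The receptive field on the zero-padded input at this output position is [0 5 0]. Elementwise product with the kernel and sum: 0·1 + 0·-1.

0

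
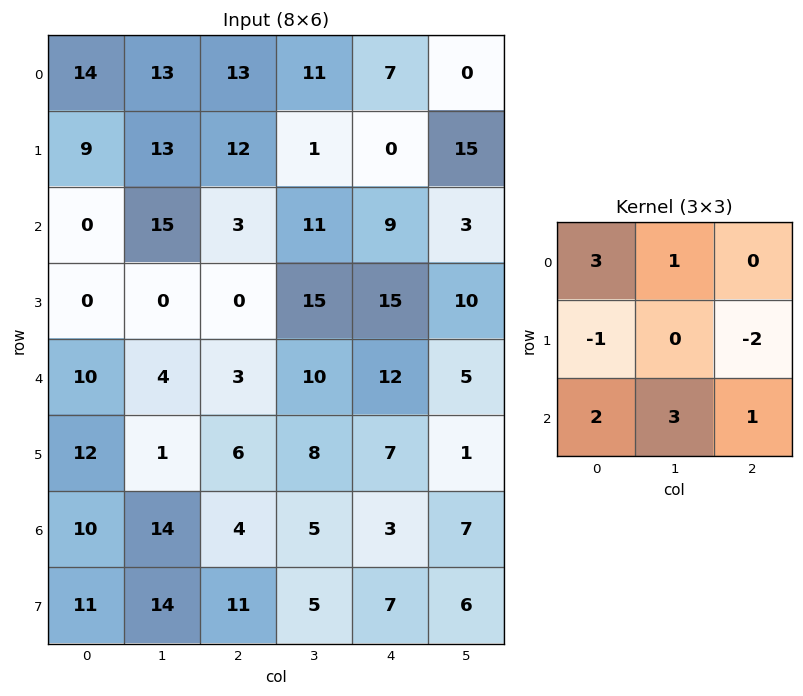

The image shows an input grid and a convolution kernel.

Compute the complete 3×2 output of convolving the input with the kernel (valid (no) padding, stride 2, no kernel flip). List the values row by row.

Output[0,0]: The receptive field on the input at this output position is [14 13 13 / 9 13 12 / 0 15 3]. Elementwise product with the kernel and sum: 14·3 + 13·1 + 9·-1 + 12·-2 + 0·2 + 15·3 + 3·1.

70 86
50 38
76 25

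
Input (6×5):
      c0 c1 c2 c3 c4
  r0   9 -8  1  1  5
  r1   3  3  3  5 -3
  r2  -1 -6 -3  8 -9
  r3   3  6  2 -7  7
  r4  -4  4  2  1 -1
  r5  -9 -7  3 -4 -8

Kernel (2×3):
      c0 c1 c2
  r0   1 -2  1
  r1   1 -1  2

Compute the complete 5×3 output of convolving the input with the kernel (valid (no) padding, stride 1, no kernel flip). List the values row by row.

Output[0,0]: The receptive field on the input at this output position is [9 -8 1 / 3 3 3]. Elementwise product with the kernel and sum: 9·1 + -8·-2 + 1·1 + 3·1 + 3·-1 + 3·2.
Output[0,1]: The receptive field on the input at this output position is [-8 1 1 / 3 3 5]. Elementwise product with the kernel and sum: -8·1 + 1·-2 + 1·1 + 3·1 + 3·-1 + 5·2.

32 1 -4
-1 15 -39
9 -2 -5
-11 -1 22
-6 -17 -10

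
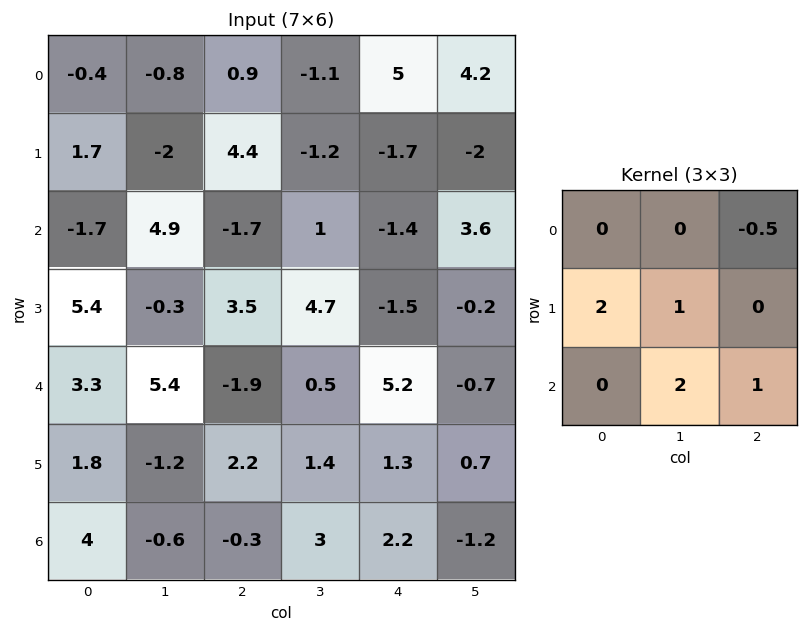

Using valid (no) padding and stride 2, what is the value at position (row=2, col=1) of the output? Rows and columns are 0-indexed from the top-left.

The receptive field on the input at this output position is [-1.9 0.5 5.2 / 2.2 1.4 1.3 / -0.3 3 2.2]. Elementwise product with the kernel and sum: 5.2·-0.5 + 2.2·2 + 1.4·1 + 3·2 + 2.2·1.

11.4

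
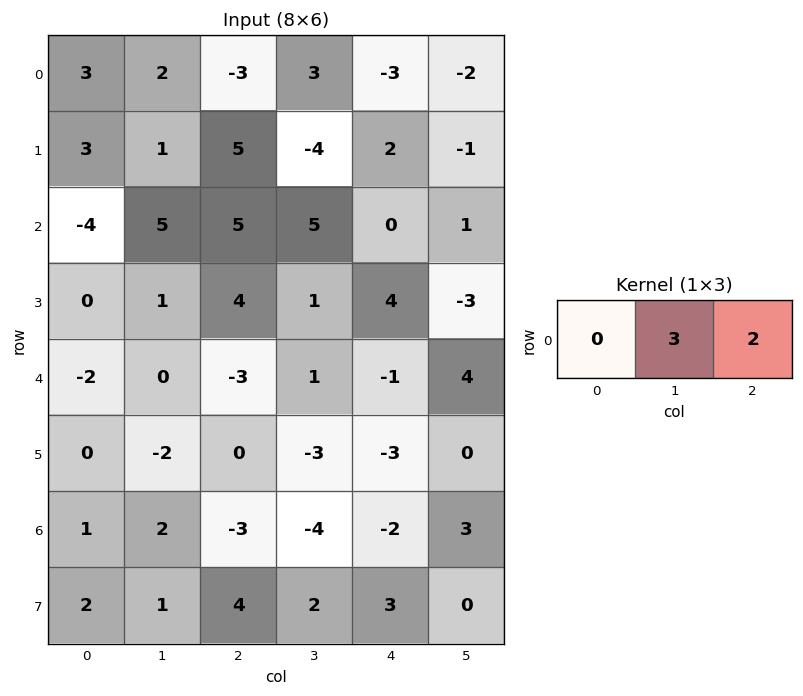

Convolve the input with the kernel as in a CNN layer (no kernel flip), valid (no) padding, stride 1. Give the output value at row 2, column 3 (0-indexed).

The receptive field on the input at this output position is [5 0 1]. Elementwise product with the kernel and sum: 0·3 + 1·2.

2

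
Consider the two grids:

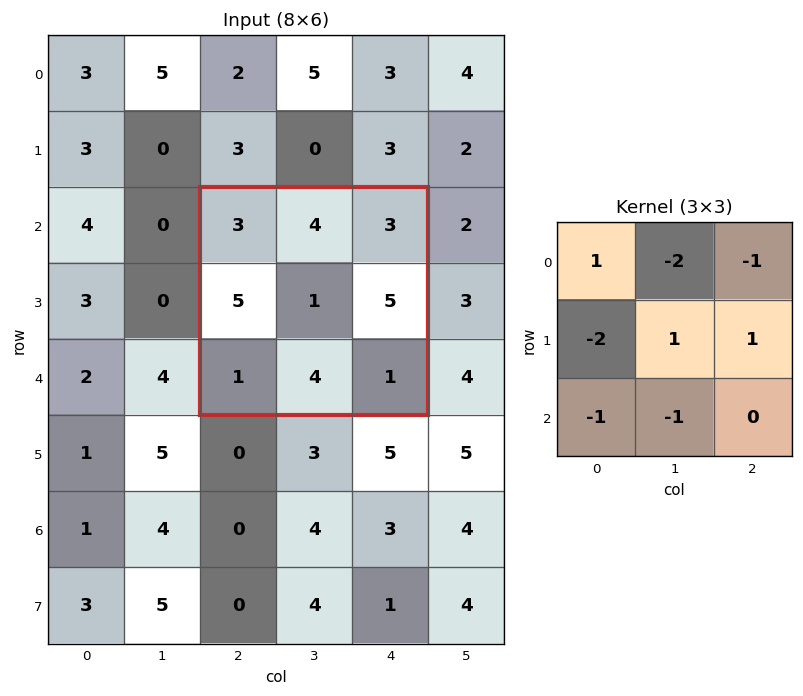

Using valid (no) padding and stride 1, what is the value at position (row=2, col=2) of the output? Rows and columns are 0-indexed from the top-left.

The receptive field on the input at this output position is [3 4 3 / 5 1 5 / 1 4 1]. Elementwise product with the kernel and sum: 3·1 + 4·-2 + 3·-1 + 5·-2 + 1·1 + 5·1 + 1·-1 + 4·-1.

-17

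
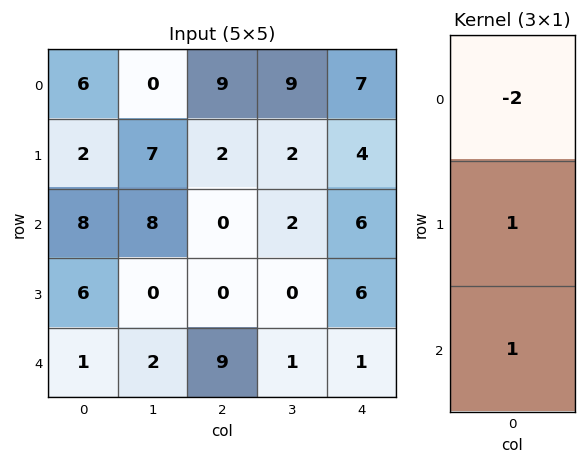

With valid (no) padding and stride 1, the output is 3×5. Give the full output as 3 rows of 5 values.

-2 15 -16 -14 -4
10 -6 -4 -2 4
-9 -14 9 -3 -5

Output[0,0]: The receptive field on the input at this output position is [6 / 2 / 8]. Elementwise product with the kernel and sum: 6·-2 + 2·1 + 8·1.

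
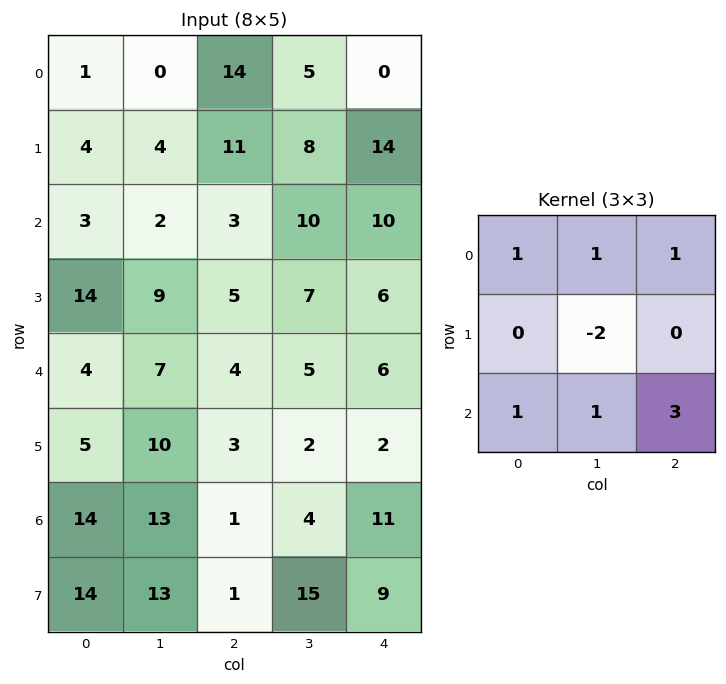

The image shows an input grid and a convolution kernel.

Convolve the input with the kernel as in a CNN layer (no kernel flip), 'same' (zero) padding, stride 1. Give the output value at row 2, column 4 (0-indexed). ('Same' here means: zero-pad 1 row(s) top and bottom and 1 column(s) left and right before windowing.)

The receptive field on the zero-padded input at this output position is [8 14 0 / 10 10 0 / 7 6 0]. Elementwise product with the kernel and sum: 8·1 + 14·1 + 0·1 + 10·-2 + 7·1 + 6·1 + 0·3.

15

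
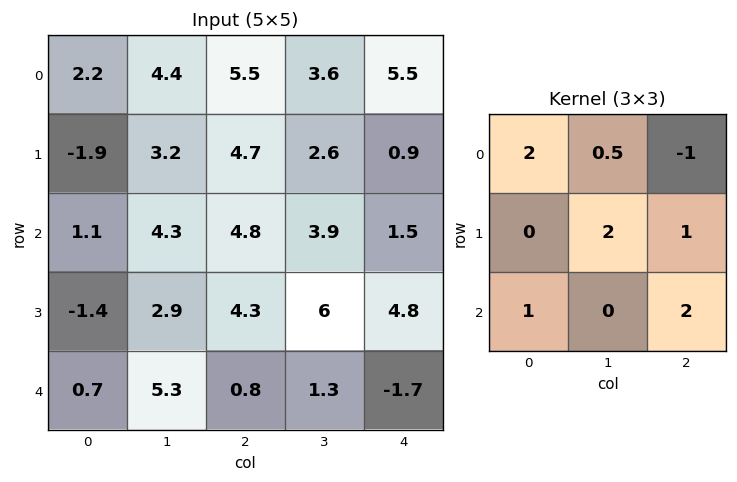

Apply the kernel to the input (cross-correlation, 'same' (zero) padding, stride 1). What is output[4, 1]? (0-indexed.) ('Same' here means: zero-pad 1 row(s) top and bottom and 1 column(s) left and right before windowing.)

5.75

The receptive field on the zero-padded input at this output position is [-1.4 2.9 4.3 / 0.7 5.3 0.8 / 0 0 0]. Elementwise product with the kernel and sum: -1.4·2 + 2.9·0.5 + 4.3·-1 + 5.3·2 + 0.8·1 + 0·1 + 0·2.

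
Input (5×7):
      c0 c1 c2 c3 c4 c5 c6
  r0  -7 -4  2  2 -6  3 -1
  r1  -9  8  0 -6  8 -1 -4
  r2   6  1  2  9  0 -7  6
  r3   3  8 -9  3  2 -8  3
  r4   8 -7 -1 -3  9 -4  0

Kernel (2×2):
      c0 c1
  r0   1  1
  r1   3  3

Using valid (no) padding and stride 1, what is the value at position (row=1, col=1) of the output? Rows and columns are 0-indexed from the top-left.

The receptive field on the input at this output position is [8 0 / 1 2]. Elementwise product with the kernel and sum: 8·1 + 0·1 + 1·3 + 2·3.

17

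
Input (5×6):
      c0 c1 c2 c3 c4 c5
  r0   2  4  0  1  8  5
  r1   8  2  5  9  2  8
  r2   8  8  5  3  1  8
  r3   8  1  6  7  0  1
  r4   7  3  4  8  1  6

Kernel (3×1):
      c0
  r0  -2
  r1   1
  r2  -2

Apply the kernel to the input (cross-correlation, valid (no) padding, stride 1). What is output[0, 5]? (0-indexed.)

The receptive field on the input at this output position is [5 / 8 / 8]. Elementwise product with the kernel and sum: 5·-2 + 8·1 + 8·-2.

-18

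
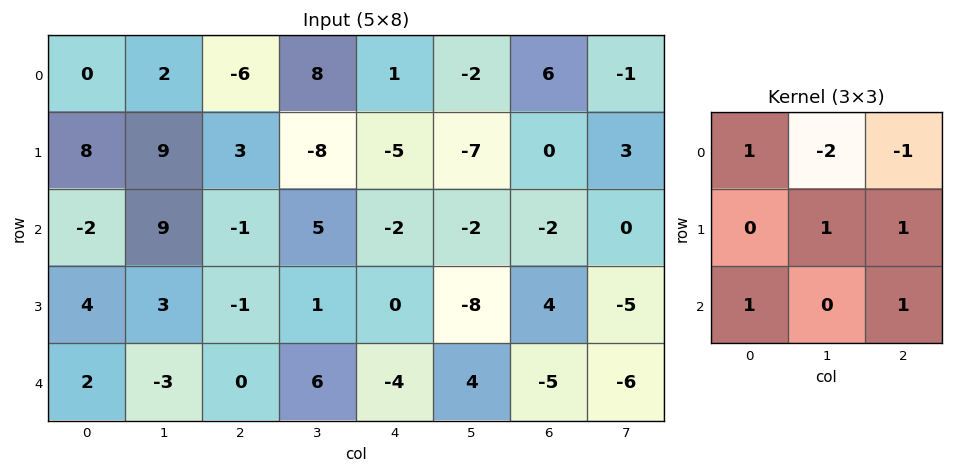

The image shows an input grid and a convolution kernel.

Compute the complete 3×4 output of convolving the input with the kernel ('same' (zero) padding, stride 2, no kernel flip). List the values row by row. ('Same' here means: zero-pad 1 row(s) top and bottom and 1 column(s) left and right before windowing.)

Output[0,0]: The receptive field on the zero-padded input at this output position is [0 0 0 / 0 0 2 / 0 8 9]. Elementwise product with the kernel and sum: 0·1 + 0·-2 + 0·-1 + 0·1 + 2·1 + 0·1 + 9·1.

11 3 -16 1
-15 19 -2 -25
-12 10 9 -22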